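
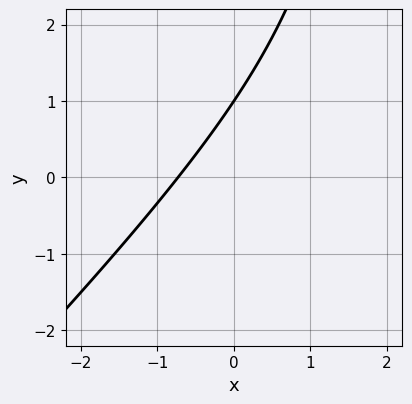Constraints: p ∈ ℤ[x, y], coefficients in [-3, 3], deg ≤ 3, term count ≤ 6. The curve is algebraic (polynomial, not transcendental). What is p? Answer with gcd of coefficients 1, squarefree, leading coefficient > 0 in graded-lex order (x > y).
1. Degree: the shape is more complex than any degree-1 curve, so deg p = 2.
2. From the axis intercepts and sections: it meets the y-axis at y = 1 (among the integer gridlines).
3. Solving for integer coefficients yields p as stated.

x^2 - x*y - 2*x + 2*y - 2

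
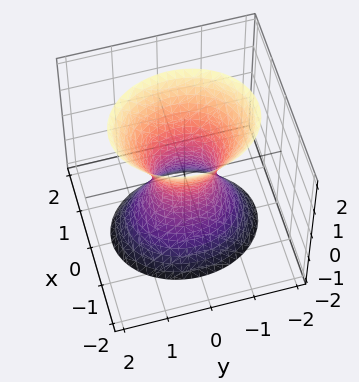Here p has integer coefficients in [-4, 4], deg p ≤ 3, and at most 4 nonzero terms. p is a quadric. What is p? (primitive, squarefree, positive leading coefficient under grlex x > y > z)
1. deg p = 2. One connected sheet with a waist; a quadric.
2. Symmetries: the y ↦ −y reflection is a symmetry, so y appears only in even powers; it's symmetric under x → −x, forcing even powers of x; it's symmetric under z → −z, forcing even powers of z.
3. From the visible intercepts: it misses every integer gridline on the z-axis.
4. Putting this together gives p.

3*x^2 + 2*y^2 - z^2 - 1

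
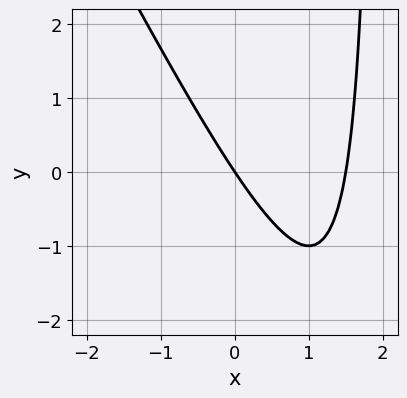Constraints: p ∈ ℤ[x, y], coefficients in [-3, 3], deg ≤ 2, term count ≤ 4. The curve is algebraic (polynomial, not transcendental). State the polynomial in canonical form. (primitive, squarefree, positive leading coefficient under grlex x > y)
Degree: the shape is more complex than any degree-1 curve, so deg p = 2.
Checking where it meets the axes: it crosses the y-axis at the gridline y = 0; it meets the x-axis at x = 0 (among the integer gridlines).
These observations pin down the coefficients.

2*x^2 + x*y - 3*x - 2*y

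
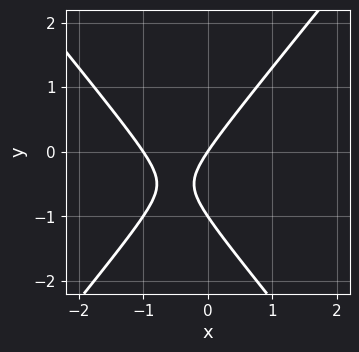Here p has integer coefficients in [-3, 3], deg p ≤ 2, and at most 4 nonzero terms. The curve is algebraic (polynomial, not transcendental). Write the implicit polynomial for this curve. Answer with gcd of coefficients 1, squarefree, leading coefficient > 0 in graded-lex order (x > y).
3*x^2 - 2*y^2 + 3*x - 2*y

(a) The degree is 2 — the shape is more complex than any degree-1 curve.
(b) From the axis intercepts and sections: among the integer gridlines, it crosses the x-axis at x ∈ {-1, 0}; among the integer gridlines, it crosses the y-axis at y ∈ {-1, 0}.
(c) These observations pin down the coefficients.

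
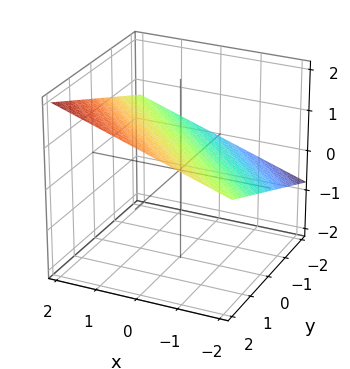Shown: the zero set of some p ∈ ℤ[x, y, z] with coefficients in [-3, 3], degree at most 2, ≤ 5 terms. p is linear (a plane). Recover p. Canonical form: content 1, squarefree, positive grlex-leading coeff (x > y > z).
x + y - 3*z + 2

Degree: the surface is flat (a plane), so deg p = 1.
Observable constraints: one x-axis crossing is at x = -2; it crosses the y-axis at the gridline y = -2.
Together with the visible shape, these determine p as stated.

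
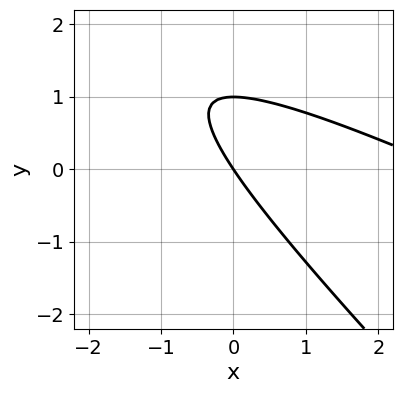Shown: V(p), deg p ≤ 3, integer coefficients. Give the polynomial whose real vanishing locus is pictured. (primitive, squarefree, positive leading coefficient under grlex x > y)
x^2 + 3*x*y + 2*y^2 - 3*x - 2*y

deg p = 2. A generic line meets the curve in up to 2 points.
From the axis intercepts and sections: it meets the x-axis at x = 0 (among the integer gridlines); the y-axis gridline crossings are at y ∈ {0, 1}.
Matching integer coefficients to the picture gives p.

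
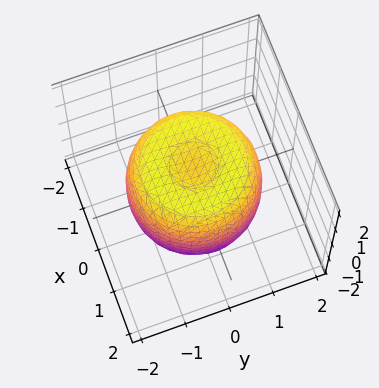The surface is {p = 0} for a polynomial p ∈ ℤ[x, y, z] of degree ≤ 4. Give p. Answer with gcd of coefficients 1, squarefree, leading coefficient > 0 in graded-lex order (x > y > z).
2*x^4 + 4*x^2*y^2 + 2*y^4 - 3*x^2 - 3*y^2 + 2*z^2 - 2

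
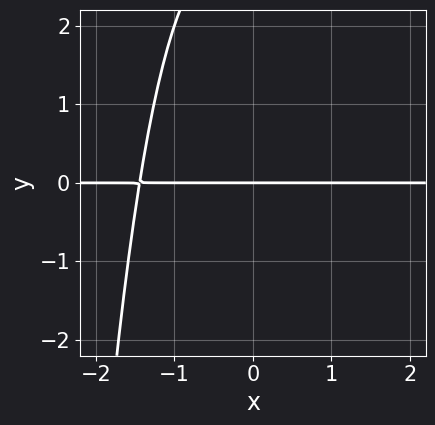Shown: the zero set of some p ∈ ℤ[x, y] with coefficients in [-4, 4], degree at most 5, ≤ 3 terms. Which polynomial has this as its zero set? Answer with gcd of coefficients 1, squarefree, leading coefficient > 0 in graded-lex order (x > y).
First, the degree is 4 — the shape is more complex than any degree-3 curve.
Then, checking where it meets the axes: every point of the x-axis in the box is on the curve; one y-axis crossing is at y = 0.
Finally, solving for integer coefficients yields p as stated.

x^3*y - y^2 + 3*y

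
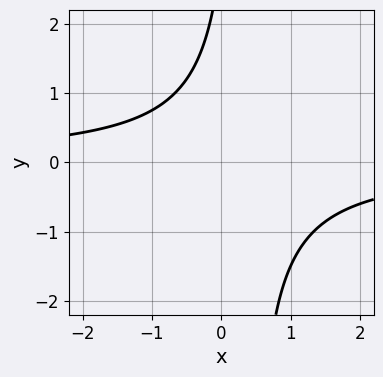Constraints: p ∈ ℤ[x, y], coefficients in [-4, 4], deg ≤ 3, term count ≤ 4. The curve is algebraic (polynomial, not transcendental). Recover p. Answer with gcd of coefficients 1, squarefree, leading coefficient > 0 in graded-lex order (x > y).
First, deg p = 2. A generic line meets the curve in up to 2 points.
Then, against the integer gridlines: the curve avoids every integer y-axis point in the box; the curve avoids every integer x-axis point in the box.
Finally, solving for integer coefficients yields p as stated.

3*x*y - y + 3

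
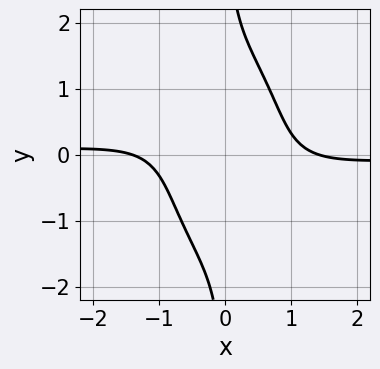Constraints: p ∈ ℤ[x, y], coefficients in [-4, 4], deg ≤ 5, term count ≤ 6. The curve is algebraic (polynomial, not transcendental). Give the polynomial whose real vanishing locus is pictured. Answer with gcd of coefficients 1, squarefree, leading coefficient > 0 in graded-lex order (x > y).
1. The degree is 4 — the shape is more complex than any degree-3 curve.
2. Observable constraints: it misses every integer gridline on the y-axis.
3. Putting this together gives p.

3*x^3*y + x*y^3 + x^2 - 2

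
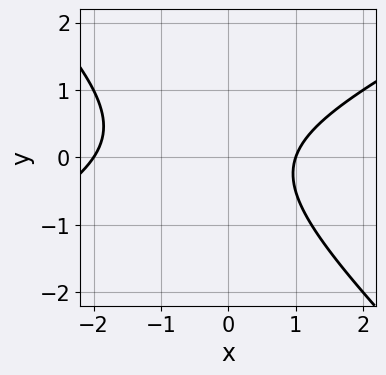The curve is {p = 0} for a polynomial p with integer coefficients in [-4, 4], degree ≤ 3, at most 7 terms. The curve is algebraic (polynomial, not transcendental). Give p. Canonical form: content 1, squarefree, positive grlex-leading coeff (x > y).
(a) deg p = 2. A generic line meets the curve in up to 2 points.
(b) Checking where it meets the axes: the x-axis gridline crossings are at x ∈ {-2, 1}; it misses every integer gridline on the y-axis.
(c) Fitting integer coefficients to these (and the overall shape) gives p.

x^2 - x*y - 2*y^2 + x - 2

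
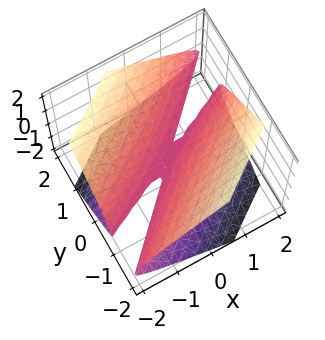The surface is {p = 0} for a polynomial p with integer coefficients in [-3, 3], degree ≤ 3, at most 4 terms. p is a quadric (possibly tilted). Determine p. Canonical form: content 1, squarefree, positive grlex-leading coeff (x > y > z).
First, the degree is 2 — no degree-1 surface has this shape.
Then, checking where it meets the axes: one y-axis crossing is at y = 0; it meets the z-axis at z = 0 (among the integer gridlines); it meets the x-axis at x = 0 (among the integer gridlines).
Finally, the integer polynomial consistent with all of this is the stated p.

x^2 - 3*x*y + 2*y^2 - 3*z^2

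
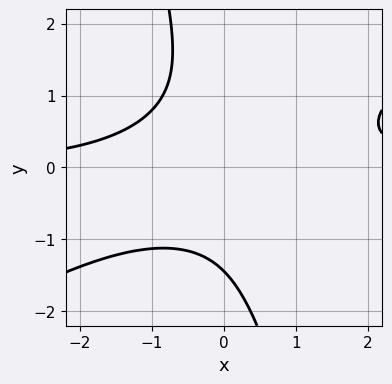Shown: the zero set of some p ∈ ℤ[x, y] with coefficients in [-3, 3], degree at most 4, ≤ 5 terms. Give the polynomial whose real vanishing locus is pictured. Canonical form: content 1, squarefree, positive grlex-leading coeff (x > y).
2*x^2*y - 3*x*y^2 - y^3 - 3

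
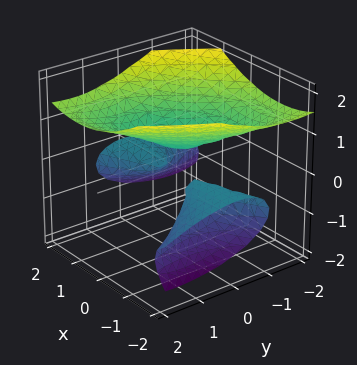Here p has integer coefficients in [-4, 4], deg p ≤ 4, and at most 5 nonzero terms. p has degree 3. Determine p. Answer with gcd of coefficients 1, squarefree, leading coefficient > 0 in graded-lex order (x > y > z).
x^2*z - x*y*z - 2*z^3 + y^2 + z^2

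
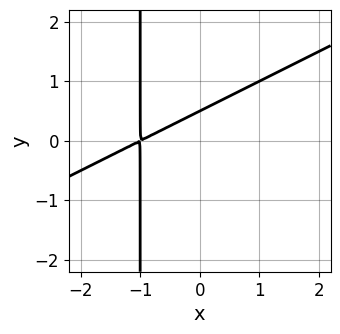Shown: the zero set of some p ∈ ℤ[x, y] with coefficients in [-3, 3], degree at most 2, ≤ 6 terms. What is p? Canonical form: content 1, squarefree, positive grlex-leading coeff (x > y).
x^2 - 2*x*y + 2*x - 2*y + 1

Degree: no degree-1 curve has this shape, so deg p = 2.
Putting this together gives p.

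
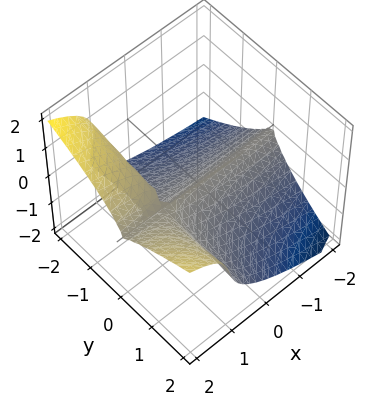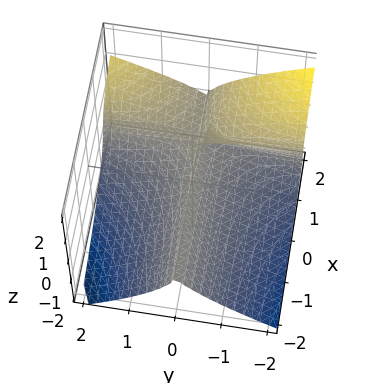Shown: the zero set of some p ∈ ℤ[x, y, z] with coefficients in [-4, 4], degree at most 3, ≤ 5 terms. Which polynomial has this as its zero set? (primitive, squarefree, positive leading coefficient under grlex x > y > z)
deg p = 3.
From the visible intercepts: it meets the z-axis at z = 0 (among the integer gridlines); every point of the x-axis in the box is on the surface; it crosses the y-axis at the gridline y = 0.
These observations pin down the coefficients.

2*x*y^2 - x*y*z - 3*z^3 - 2*y^2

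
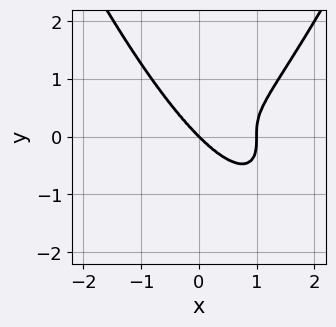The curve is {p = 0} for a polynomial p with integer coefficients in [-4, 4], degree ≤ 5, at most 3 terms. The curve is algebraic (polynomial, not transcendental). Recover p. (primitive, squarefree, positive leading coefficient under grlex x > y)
x^4 - x^3 - y^3

Degree: the shape is more complex than any degree-3 curve, so deg p = 4.
From the axis intercepts and sections: among the integer gridlines, it crosses the x-axis at x ∈ {0, 1}; it meets the y-axis at y = 0 (among the integer gridlines).
These observations pin down the coefficients.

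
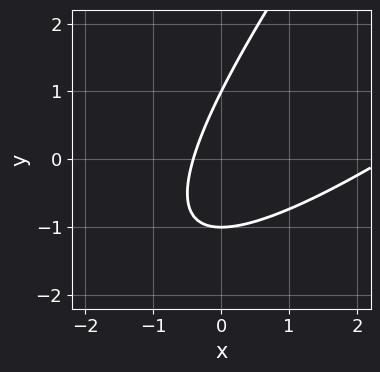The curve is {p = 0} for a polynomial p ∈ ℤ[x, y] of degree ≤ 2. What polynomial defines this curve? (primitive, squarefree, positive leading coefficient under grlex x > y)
1. deg p = 2. The shape is more complex than any degree-1 curve.
2. Reading off the gridlines: the y-axis gridline crossings are at y ∈ {-1, 1}.
3. The integer polynomial consistent with all of this is the stated p.

x^2 - 2*x*y + y^2 - 2*x - 1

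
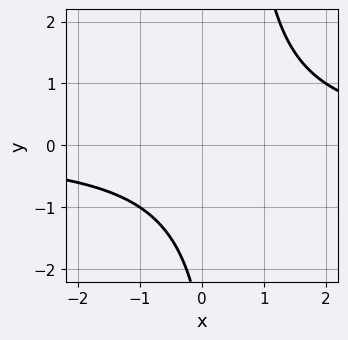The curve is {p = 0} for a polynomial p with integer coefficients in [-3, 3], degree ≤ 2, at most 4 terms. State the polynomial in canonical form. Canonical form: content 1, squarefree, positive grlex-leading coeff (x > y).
1. Degree: the shape is more complex than any degree-1 curve, so deg p = 2.
2. Checking where it meets the axes: no y-intercept at any integer in the box; no x-intercept at any integer in the box.
3. Solving for integer coefficients yields p as stated.

2*x*y - y - 3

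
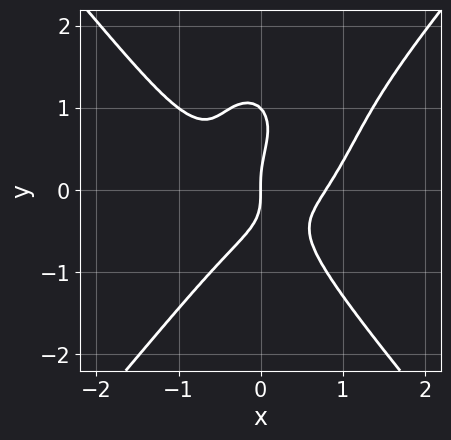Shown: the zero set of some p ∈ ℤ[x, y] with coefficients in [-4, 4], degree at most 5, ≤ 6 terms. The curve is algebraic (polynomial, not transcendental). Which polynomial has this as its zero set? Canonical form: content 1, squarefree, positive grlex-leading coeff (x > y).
2*x^4 - y^4 - 3*x^2*y + y^3 - x

deg p = 4. A generic line meets the curve in up to 4 points.
From the axis intercepts and sections: it meets the x-axis at x = 0 (among the integer gridlines); the y-axis gridline crossings are at y ∈ {0, 1}.
Matching integer coefficients to the picture gives p.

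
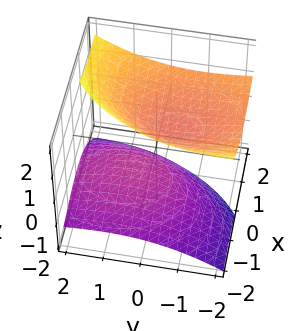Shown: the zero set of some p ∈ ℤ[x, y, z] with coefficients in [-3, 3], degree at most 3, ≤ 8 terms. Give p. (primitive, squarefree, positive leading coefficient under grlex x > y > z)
2*x^2 - 3*x*z + y^2 + 2*y*z - 3*z^2 + 1

The picture has 2 separate pieces.
Degree: a generic line meets the surface in up to 2 points, so deg p = 2.
Reading off the gridlines: the surface avoids every integer x-axis point in the box; it misses every integer gridline on the y-axis.
Together with the visible shape, these determine p as stated.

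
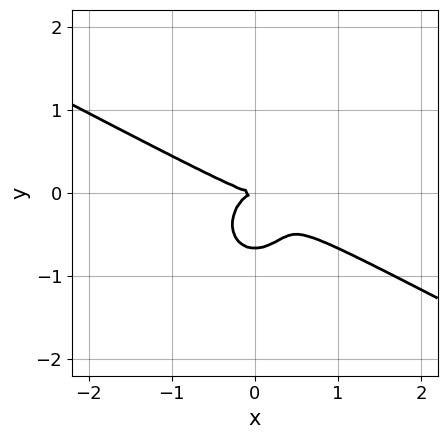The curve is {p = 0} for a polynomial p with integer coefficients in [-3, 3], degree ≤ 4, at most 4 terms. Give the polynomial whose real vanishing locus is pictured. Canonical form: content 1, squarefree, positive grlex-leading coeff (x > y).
2*x^3 + 3*x^2*y + 3*y^3 + 2*y^2

(a) The degree is 3 — a generic line meets the curve in up to 3 points.
(b) Observable constraints: one y-axis crossing is at y = 0; it crosses the x-axis at the gridline x = 0.
(c) Fitting integer coefficients to these (and the overall shape) gives p.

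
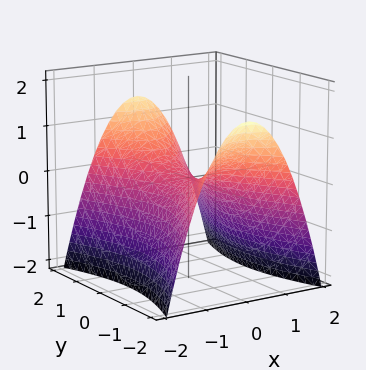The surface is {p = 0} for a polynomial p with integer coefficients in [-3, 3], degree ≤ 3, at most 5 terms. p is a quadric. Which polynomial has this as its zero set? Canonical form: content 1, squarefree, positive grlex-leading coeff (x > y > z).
3*x^2 - y^2 + 3*z

First, the degree is 2 — a saddle surface; a quadric.
Next, symmetries: it's symmetric under y → −y, forcing even powers of y; it's symmetric under x → −x, forcing even powers of x.
Then, observable constraints: it crosses the z-axis at the gridline z = 0; it meets the y-axis at y = 0 (among the integer gridlines).
Finally, the integer polynomial consistent with all of this is the stated p.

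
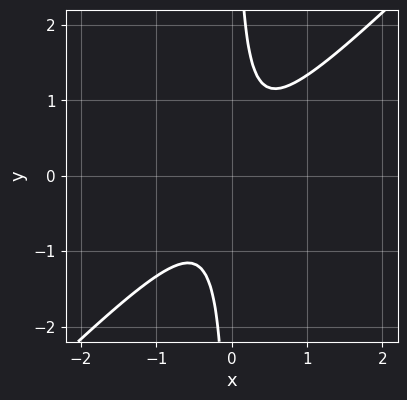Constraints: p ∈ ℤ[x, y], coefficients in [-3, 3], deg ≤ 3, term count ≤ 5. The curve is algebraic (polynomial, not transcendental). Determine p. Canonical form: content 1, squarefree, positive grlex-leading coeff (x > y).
First, deg p = 2. A generic line meets the curve in up to 2 points.
Then, checking where it meets the axes: it misses every integer gridline on the x-axis; it misses every integer gridline on the y-axis.
Finally, together with the visible shape, these determine p as stated.

3*x^2 - 3*x*y + 1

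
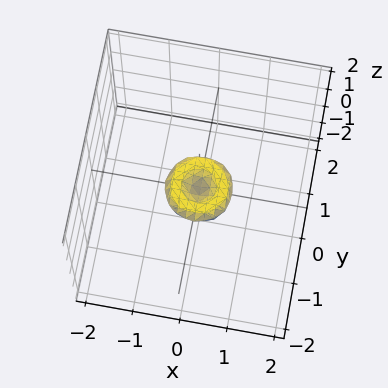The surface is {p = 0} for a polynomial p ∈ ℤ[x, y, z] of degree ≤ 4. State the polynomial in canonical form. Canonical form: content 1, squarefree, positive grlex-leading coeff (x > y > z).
The degree is 4 — a generic line meets the surface in up to 4 points.
Symmetries: the surface is invariant under rotation about z: p = q(x² + y², z).
From the axis intercepts and sections: a circular section at z = 0 has radius between 0 and 1; one y-axis crossing is at y = 0; it meets the x-axis at x = 0 (among the integer gridlines).
Together with the visible shape, these determine p as stated.

2*x^4 + 4*x^2*y^2 + 2*y^4 - x^2 - y^2 + 2*z^2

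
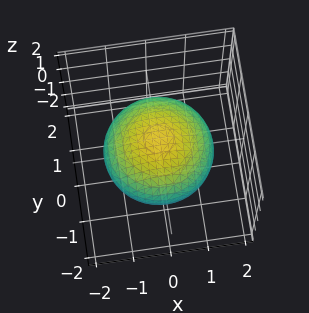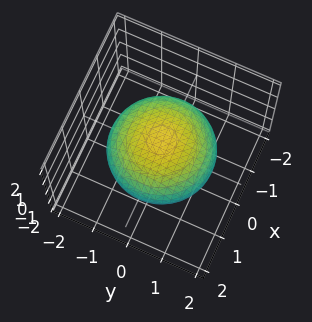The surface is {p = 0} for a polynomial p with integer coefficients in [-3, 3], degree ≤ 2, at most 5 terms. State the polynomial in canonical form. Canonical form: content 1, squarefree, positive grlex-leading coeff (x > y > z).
x^2 + y^2 + 2*z^2 - 2

First, the degree is 2 — a closed, bounded, convex surface; a quadric.
Then, symmetries: mirror symmetry z ↦ −z ⇒ only even powers of z; the surface is invariant under rotation about z: p = q(x² + y², z).
Then, checking where it meets the axes: a circular section at z = 0 has radius between 1 and 2; the z-axis gridline crossings are at z ∈ {-1, 1}.
Finally, solving for integer coefficients yields p as stated.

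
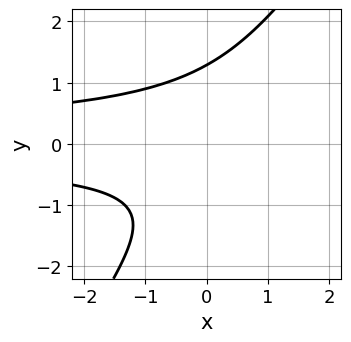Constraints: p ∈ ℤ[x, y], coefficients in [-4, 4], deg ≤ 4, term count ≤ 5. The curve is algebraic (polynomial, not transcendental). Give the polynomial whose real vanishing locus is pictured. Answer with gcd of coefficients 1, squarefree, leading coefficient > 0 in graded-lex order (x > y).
(a) The degree is 3 — the shape is more complex than any degree-2 curve.
(b) Checking where it meets the axes: it misses every integer gridline on the x-axis.
(c) Assembling these constraints gives the stated polynomial.

3*x*y^2 - 2*y^3 + y + 3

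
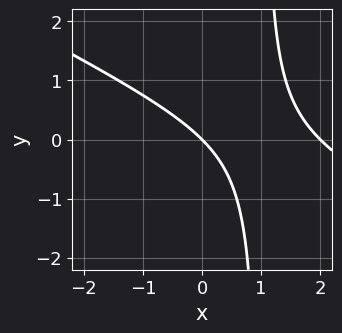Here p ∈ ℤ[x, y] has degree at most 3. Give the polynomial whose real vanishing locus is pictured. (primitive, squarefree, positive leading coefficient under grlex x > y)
x^2 + 2*x*y - 2*x - 2*y

deg p = 2. No degree-1 curve has this shape.
Checking where it meets the axes: among the integer gridlines, it crosses the x-axis at x ∈ {0, 2}; one y-axis crossing is at y = 0.
Matching integer coefficients to the picture gives p.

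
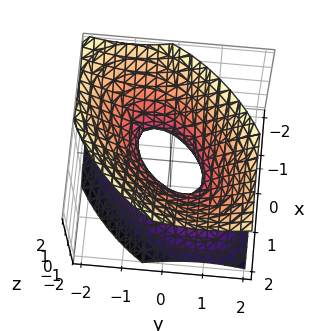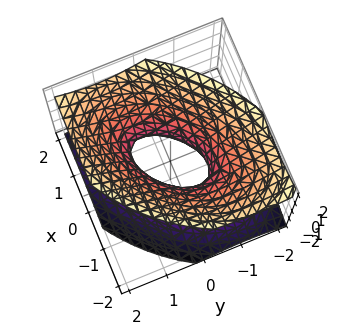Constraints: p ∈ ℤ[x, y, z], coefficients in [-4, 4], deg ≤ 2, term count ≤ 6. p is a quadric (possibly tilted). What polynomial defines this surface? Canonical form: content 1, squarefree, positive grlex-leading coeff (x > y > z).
2*x^2 - 2*x*y + 2*y^2 - 2*z^2 - 1

(a) The degree is 2 — the shape is more complex than any degree-1 surface.
(b) From the axis intercepts and sections: no z-intercept at any integer in the box.
(c) Assembling these constraints gives the stated polynomial.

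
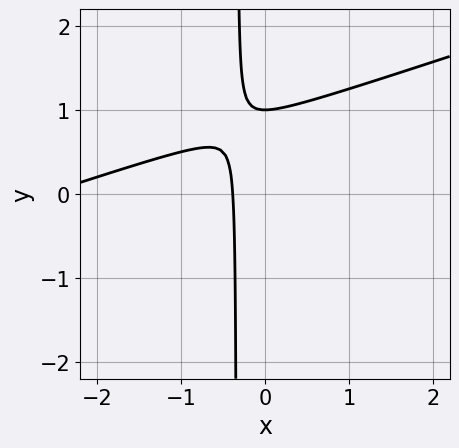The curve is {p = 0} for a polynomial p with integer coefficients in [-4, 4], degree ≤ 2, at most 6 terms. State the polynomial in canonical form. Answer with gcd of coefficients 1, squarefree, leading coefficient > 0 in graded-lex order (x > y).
x^2 - 3*x*y + 3*x - y + 1

First, deg p = 2. No degree-1 curve has this shape.
Next, from the axis intercepts and sections: it meets the y-axis at y = 1 (among the integer gridlines).
Finally, assembling these constraints gives the stated polynomial.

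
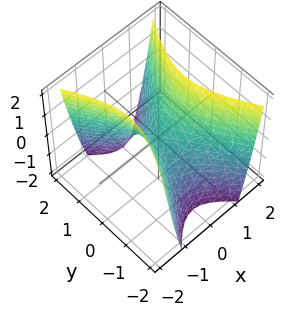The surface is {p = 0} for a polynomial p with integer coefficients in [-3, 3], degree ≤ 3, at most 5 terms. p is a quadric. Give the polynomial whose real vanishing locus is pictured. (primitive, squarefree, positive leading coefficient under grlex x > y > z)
(a) Degree: a hyperbolic paraboloid; a quadric, so deg p = 2.
(b) Symmetries: it's symmetric under x → −x, forcing even powers of x; the y ↦ −y reflection is a symmetry, so y appears only in even powers.
(c) From the visible intercepts: it crosses the y-axis at the gridline y = 0; it crosses the x-axis at the gridline x = 0; one z-axis crossing is at z = 0.
(d) These observations pin down the coefficients.

2*x^2 - y^2 - z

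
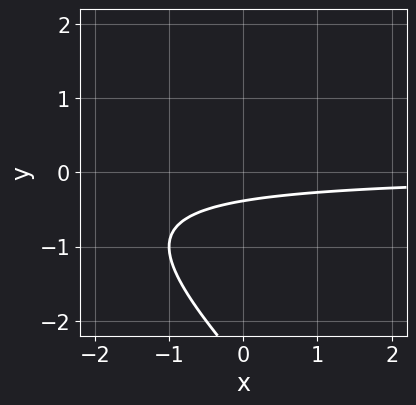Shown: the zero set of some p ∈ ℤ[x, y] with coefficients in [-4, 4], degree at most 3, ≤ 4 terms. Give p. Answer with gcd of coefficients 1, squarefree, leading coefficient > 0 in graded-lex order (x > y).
x*y + y^2 + 3*y + 1

1. Degree: no degree-1 curve has this shape, so deg p = 2.
2. Against the integer gridlines: no x-intercept at any integer in the box.
3. The integer polynomial consistent with all of this is the stated p.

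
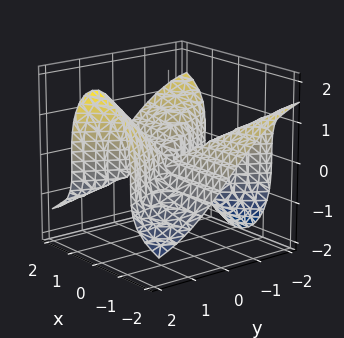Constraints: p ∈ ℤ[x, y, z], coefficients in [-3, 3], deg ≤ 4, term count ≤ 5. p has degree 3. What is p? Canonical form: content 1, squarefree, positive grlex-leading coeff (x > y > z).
1. deg p = 3. No degree-2 surface has this shape.
2. From the visible intercepts: it meets the z-axis at z = 0 (among the integer gridlines); one y-axis crossing is at y = 0; every point of the x-axis in the box is on the surface.
3. Fitting integer coefficients to these (and the overall shape) gives p.

3*x^2*y + 3*x^2*z - y^3 - y^2*z + 2*z^3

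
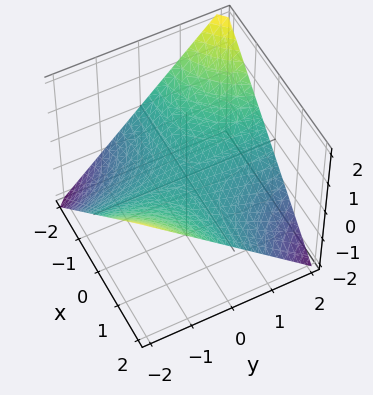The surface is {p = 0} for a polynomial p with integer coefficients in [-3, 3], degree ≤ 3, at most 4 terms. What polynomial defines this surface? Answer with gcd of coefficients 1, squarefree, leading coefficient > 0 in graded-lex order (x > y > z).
(a) deg p = 2. A hyperbolic paraboloid; a quadric.
(b) From the axis intercepts and sections: the visible y-axis segment lies entirely on the surface; it crosses the z-axis at the gridline z = 0; the visible x-axis segment lies entirely on the surface.
(c) Solving for integer coefficients yields p as stated.

x*y + 2*z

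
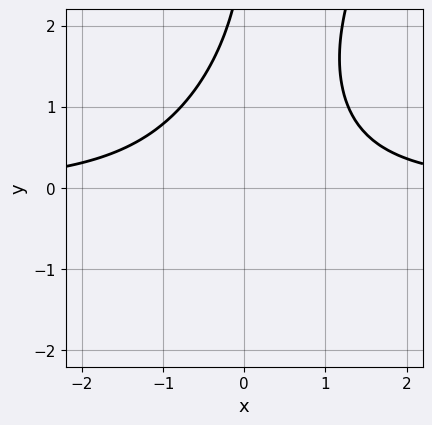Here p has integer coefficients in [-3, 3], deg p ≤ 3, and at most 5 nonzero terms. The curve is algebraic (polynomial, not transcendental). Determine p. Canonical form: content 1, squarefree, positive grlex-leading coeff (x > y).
2*x^2*y - x*y^2 + y - 3

1. deg p = 3.
2. From the visible intercepts: no x-intercept at any integer in the box; it misses every integer gridline on the y-axis.
3. Assembling these constraints gives the stated polynomial.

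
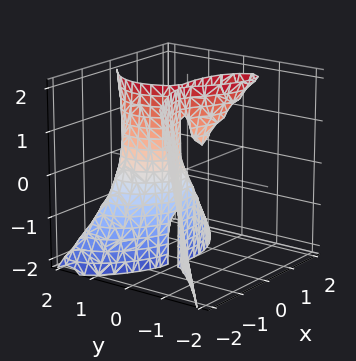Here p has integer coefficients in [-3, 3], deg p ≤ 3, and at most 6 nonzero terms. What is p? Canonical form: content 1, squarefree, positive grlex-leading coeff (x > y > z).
x^3 + 2*x*y*z - 2*y^3 + 3*y^2 + y*z

Degree: a generic line meets the surface in up to 3 points, so deg p = 3.
From the visible intercepts: every point of the z-axis in the box is on the surface; one y-axis crossing is at y = 0; it meets the x-axis at x = 0 (among the integer gridlines).
Together with the visible shape, these determine p as stated.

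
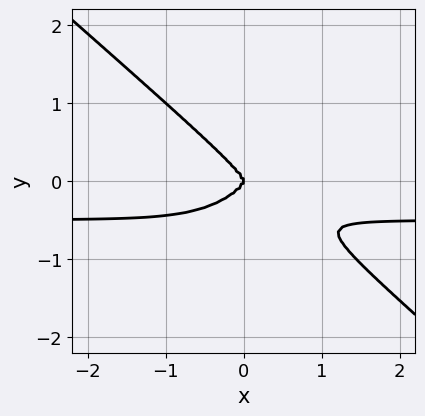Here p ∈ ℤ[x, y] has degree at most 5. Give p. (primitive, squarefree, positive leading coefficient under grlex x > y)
2*x^3*y + 3*y^4 + x^3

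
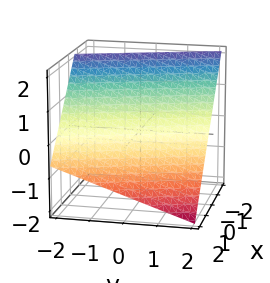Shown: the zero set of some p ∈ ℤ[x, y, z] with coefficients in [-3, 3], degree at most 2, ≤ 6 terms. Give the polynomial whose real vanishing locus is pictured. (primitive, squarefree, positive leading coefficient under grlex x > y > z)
3*x + y + 3*z - 2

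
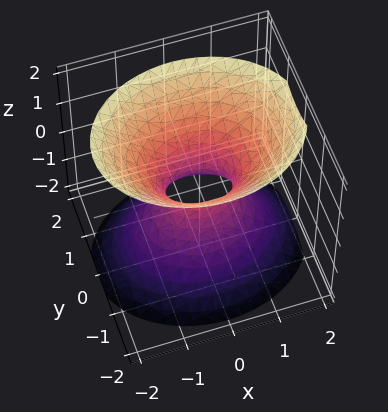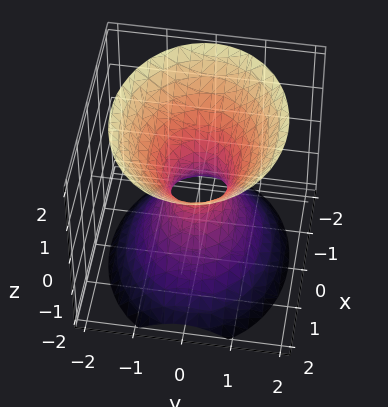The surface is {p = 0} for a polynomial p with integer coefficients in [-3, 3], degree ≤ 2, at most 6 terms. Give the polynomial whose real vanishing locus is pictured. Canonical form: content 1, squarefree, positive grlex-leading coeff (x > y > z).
The degree is 2 — one connected sheet with a waist; a quadric.
Symmetries: mirror symmetry z ↦ −z ⇒ only even powers of z; the x ↦ −x reflection is a symmetry, so x appears only in even powers; mirror symmetry y ↦ −y ⇒ only even powers of y.
Against the integer gridlines: the surface avoids every integer z-axis point in the box.
Fitting integer coefficients to these (and the overall shape) gives p.

2*x^2 + 3*y^2 - 2*z^2 - 1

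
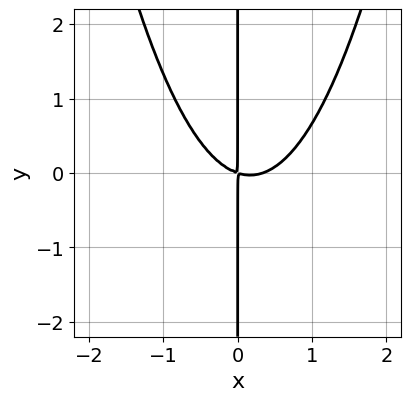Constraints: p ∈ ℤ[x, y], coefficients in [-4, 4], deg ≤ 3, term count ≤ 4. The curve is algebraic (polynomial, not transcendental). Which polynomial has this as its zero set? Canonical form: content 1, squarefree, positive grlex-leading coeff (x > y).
deg p = 3.
Reading off the gridlines: every point of the y-axis in the box is on the curve.
Matching integer coefficients to the picture gives p.

3*x^3 - x^2 - 3*x*y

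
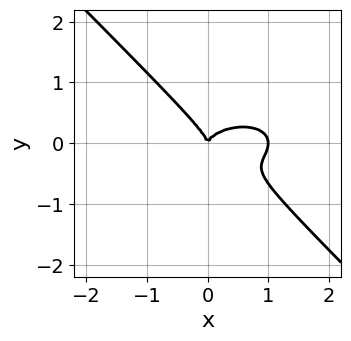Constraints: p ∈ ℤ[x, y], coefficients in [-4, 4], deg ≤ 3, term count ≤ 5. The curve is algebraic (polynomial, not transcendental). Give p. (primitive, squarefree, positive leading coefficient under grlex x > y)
(a) deg p = 3.
(b) From the visible intercepts: among the integer gridlines, it crosses the x-axis at x ∈ {0, 1}; one y-axis crossing is at y = 0.
(c) Solving for integer coefficients yields p as stated.

x^3 + 2*x*y^2 + 3*y^3 - x^2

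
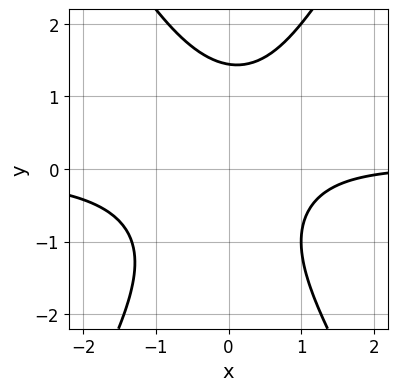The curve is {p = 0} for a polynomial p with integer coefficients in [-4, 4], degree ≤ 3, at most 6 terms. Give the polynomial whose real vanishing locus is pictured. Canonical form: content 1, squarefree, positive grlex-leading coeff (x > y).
3*x^2*y - y^3 - x + 3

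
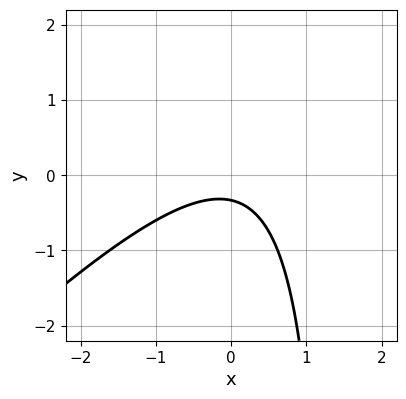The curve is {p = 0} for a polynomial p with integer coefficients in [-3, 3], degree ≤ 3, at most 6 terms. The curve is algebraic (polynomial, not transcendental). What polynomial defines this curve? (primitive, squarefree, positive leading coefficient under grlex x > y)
2*x^2 - 2*x*y + 3*y + 1

1. Degree: a generic line meets the curve in up to 2 points, so deg p = 2.
2. Observable constraints: no x-intercept at any integer in the box.
3. Putting this together gives p.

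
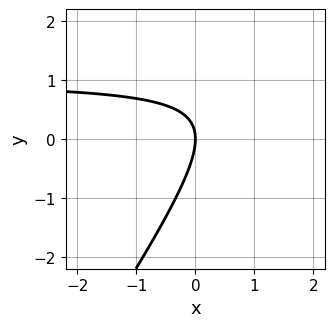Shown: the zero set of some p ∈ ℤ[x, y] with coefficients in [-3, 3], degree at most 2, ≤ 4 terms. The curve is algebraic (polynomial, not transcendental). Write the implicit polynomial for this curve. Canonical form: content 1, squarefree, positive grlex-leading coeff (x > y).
deg p = 2. The shape is more complex than any degree-1 curve.
From the axis intercepts and sections: it meets the x-axis at x = 0 (among the integer gridlines); one y-axis crossing is at y = 0.
Together with the visible shape, these determine p as stated.

3*x*y - 2*y^2 - 3*x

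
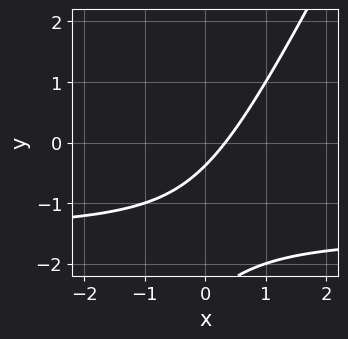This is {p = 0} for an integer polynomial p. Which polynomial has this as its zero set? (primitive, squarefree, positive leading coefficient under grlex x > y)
2*x*y - y^2 + 3*x - 3*y - 1

1. deg p = 2. A generic line meets the curve in up to 2 points.
2. Putting this together gives p.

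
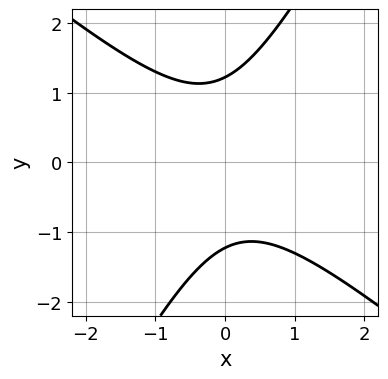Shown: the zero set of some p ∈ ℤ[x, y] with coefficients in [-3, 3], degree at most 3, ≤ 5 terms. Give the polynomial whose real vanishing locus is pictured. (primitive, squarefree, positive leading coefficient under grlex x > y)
(a) The degree is 2 — the shape is more complex than any degree-1 curve.
(b) Against the integer gridlines: the curve avoids every integer x-axis point in the box.
(c) Together with the visible shape, these determine p as stated.

3*x^2 + 2*x*y - 2*y^2 + 3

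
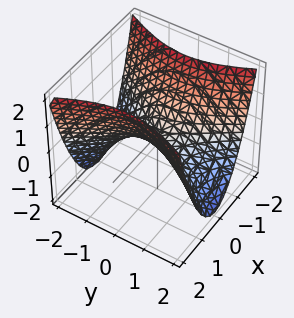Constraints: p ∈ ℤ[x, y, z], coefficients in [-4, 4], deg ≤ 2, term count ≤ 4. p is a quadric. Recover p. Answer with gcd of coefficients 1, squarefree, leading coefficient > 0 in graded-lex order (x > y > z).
1. deg p = 2. A hyperbolic paraboloid; a quadric.
2. Symmetries: it's symmetric under x → −x, forcing even powers of x; the y ↦ −y reflection is a symmetry, so y appears only in even powers.
3. From the visible intercepts: one z-axis crossing is at z = 0; one x-axis crossing is at x = 0; it crosses the y-axis at the gridline y = 0.
4. The integer polynomial consistent with all of this is the stated p.

2*x^2 - y^2 - 2*z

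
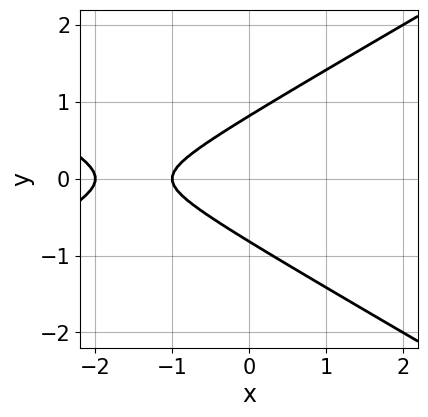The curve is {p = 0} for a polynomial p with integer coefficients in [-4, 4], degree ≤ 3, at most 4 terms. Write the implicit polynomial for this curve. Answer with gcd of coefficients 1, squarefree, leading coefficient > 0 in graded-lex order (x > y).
(a) The degree is 2 — the shape is more complex than any degree-1 curve.
(b) Symmetries: mirror symmetry y ↦ −y ⇒ only even powers of y.
(c) Checking where it meets the axes: among the integer gridlines, it crosses the x-axis at x ∈ {-2, -1}.
(d) Matching integer coefficients to the picture gives p.

x^2 - 3*y^2 + 3*x + 2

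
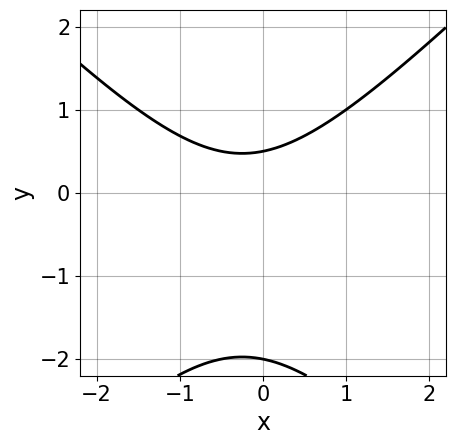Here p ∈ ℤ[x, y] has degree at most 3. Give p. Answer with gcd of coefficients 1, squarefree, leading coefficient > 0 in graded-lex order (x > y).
First, the degree is 2 — the shape is more complex than any degree-1 curve.
Then, reading off the gridlines: one y-axis crossing is at y = -2; it misses every integer gridline on the x-axis.
Finally, the integer polynomial consistent with all of this is the stated p.

2*x^2 - 2*y^2 + x - 3*y + 2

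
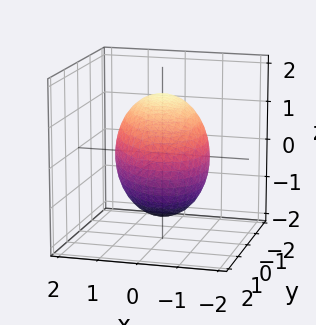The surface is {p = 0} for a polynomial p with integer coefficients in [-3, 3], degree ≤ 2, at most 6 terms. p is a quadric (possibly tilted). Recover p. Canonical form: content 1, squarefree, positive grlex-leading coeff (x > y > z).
2*x^2 + x*y + y^2 + y*z + 2*z^2 - 3

Degree: the shape is more complex than any degree-1 surface, so deg p = 2.
Matching integer coefficients to the picture gives p.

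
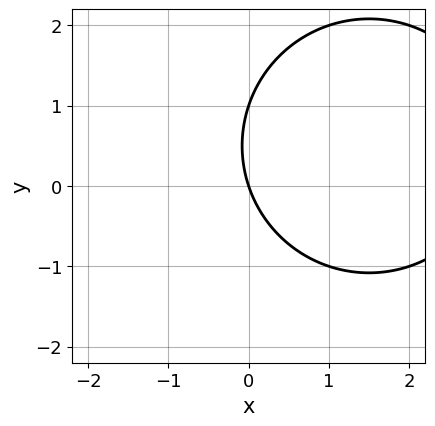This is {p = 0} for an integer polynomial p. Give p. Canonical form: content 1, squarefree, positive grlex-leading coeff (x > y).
x^2 + y^2 - 3*x - y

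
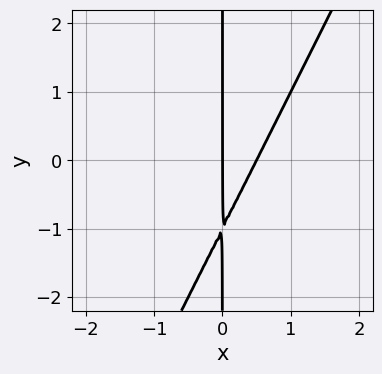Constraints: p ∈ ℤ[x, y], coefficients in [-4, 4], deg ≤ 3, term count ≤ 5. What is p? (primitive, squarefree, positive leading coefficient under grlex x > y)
2*x^2 - x*y - x

First, deg p = 2. The shape is more complex than any degree-1 curve.
Next, from the visible intercepts: the visible y-axis segment lies entirely on the curve; one x-axis crossing is at x = 0.
Finally, matching integer coefficients to the picture gives p.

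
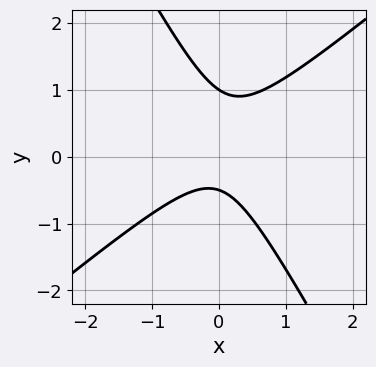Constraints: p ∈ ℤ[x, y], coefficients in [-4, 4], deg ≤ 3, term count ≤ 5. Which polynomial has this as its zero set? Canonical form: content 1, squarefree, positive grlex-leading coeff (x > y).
3*x^2 - 2*x*y - 2*y^2 + y + 1

(a) Degree: no degree-1 curve has this shape, so deg p = 2.
(b) From the visible intercepts: it crosses the y-axis at the gridline y = 1; it misses every integer gridline on the x-axis.
(c) These observations pin down the coefficients.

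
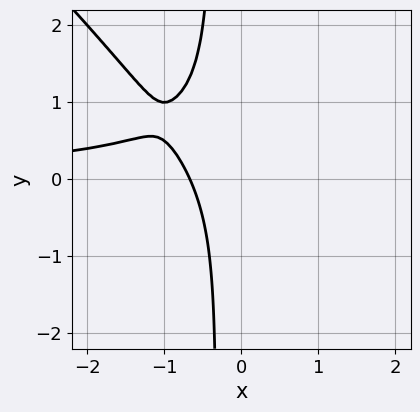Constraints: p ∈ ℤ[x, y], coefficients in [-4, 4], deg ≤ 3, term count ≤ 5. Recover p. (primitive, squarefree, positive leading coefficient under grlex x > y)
3*x^2*y + 3*x*y^2 + y^2 + 3*x + 2

(a) Degree: a generic line meets the curve in up to 3 points, so deg p = 3.
(b) Checking where it meets the axes: the curve avoids every integer y-axis point in the box.
(c) Solving for integer coefficients yields p as stated.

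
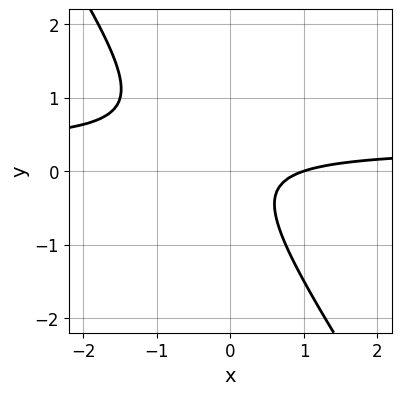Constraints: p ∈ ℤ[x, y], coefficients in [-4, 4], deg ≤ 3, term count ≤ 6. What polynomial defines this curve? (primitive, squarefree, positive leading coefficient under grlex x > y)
deg p = 2. The shape is more complex than any degree-1 curve.
Against the integer gridlines: it meets the x-axis at x = 1 (among the integer gridlines); the curve avoids every integer y-axis point in the box.
Together with the visible shape, these determine p as stated.

3*x*y + 2*y^2 - x + 1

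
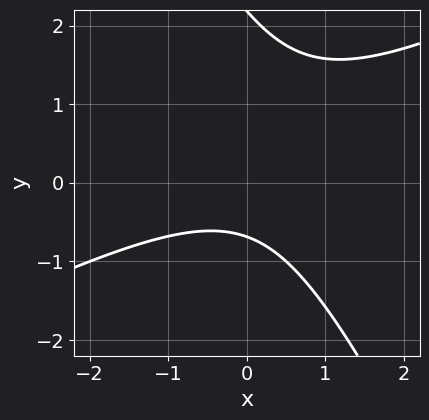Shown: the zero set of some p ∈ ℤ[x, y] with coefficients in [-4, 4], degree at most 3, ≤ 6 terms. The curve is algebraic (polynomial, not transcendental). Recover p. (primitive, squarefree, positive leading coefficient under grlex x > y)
2*x^2 - 3*x*y - 2*y^2 + 3*y + 3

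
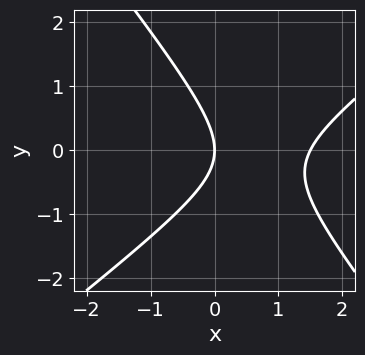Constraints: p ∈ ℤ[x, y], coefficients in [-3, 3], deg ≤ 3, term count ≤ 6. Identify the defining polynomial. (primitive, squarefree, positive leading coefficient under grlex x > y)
2*x^2 - x*y - 2*y^2 - 3*x

(a) The degree is 2 — the shape is more complex than any degree-1 curve.
(b) Reading off the gridlines: it crosses the x-axis at the gridline x = 0; it crosses the y-axis at the gridline y = 0.
(c) These observations pin down the coefficients.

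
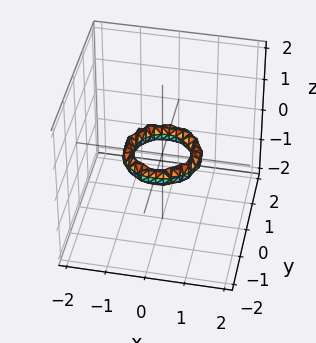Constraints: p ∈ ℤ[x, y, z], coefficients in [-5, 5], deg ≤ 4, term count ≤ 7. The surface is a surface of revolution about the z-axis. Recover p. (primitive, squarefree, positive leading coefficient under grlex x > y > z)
First, deg p = 4. The shape is more complex than any degree-3 surface.
Then, by symmetry, the surface is invariant under rotation about z: p = q(x² + y², z).
Next, observable constraints: it misses every integer gridline on the z-axis; among the integer gridlines, it crosses the y-axis at y ∈ {-1, 1}; among the integer gridlines, it crosses the x-axis at x ∈ {-1, 1}; a circular section at z = 0 has radius between 0 and 1.
Finally, solving for integer coefficients yields p as stated.

2*x^4 + 4*x^2*y^2 + 2*y^4 - 3*x^2 - 3*y^2 + 2*z^2 + 1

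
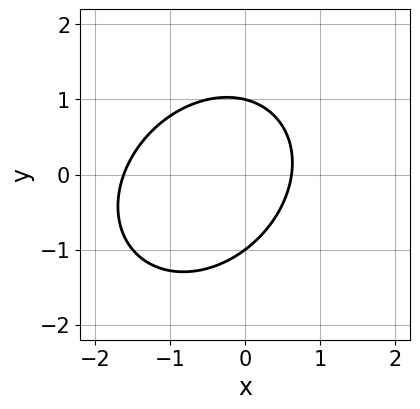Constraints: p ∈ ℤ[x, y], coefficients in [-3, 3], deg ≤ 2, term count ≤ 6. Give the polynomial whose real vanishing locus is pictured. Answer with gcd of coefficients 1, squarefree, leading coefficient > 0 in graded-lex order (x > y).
2*x^2 - x*y + 2*y^2 + 2*x - 2

(a) deg p = 2. No degree-1 curve has this shape.
(b) Checking where it meets the axes: the y-axis gridline crossings are at y ∈ {-1, 1}.
(c) The integer polynomial consistent with all of this is the stated p.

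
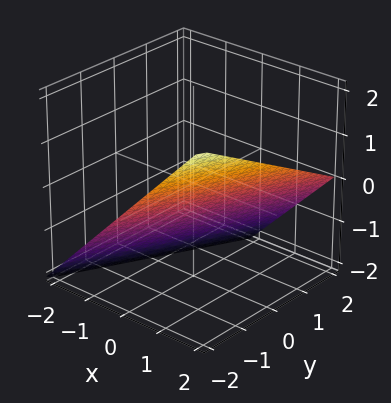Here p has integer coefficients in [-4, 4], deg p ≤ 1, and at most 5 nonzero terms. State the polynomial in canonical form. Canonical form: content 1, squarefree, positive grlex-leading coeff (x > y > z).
2*x - y - 2*z - 2

First, degree: every cross-section is a straight line — this is a plane, so deg p = 1.
Then, against the integer gridlines: it meets the z-axis at z = -1 (among the integer gridlines); it crosses the y-axis at the gridline y = -2; it meets the x-axis at x = 1 (among the integer gridlines).
Finally, the integer polynomial consistent with all of this is the stated p.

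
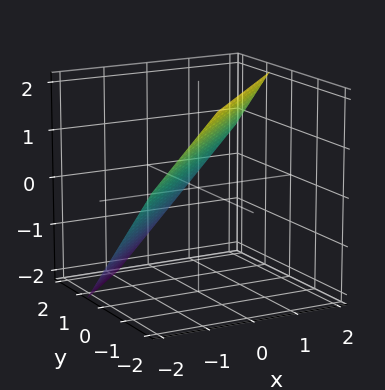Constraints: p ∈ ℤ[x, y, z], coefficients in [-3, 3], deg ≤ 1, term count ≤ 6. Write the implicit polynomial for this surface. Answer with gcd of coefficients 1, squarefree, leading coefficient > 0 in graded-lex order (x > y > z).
3*x - 3*y - 3*z + 2

(a) Degree: every cross-section is a straight line — this is a plane, so deg p = 1.
(b) Solving for integer coefficients yields p as stated.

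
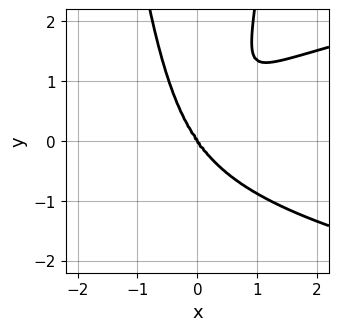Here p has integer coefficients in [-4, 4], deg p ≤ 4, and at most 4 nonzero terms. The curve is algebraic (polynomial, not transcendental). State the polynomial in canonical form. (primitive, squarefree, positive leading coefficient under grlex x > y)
3*x^2*y^2 - 3*x^3 - y^3

1. Degree: a generic line meets the curve in up to 4 points, so deg p = 4.
2. Checking where it meets the axes: one y-axis crossing is at y = 0; it meets the x-axis at x = 0 (among the integer gridlines).
3. Solving for integer coefficients yields p as stated.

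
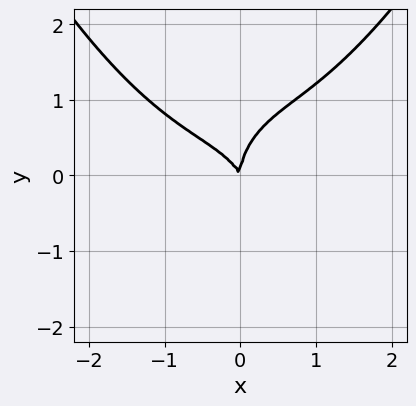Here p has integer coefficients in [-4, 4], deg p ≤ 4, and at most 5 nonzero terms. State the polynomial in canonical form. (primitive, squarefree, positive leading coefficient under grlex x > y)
x^4 - 2*x^2*y - y^3 + 2*x^2 + x*y

1. Degree: the shape is more complex than any degree-3 curve, so deg p = 4.
2. Reading off the gridlines: it meets the x-axis at x = 0 (among the integer gridlines); it meets the y-axis at y = 0 (among the integer gridlines).
3. These observations pin down the coefficients.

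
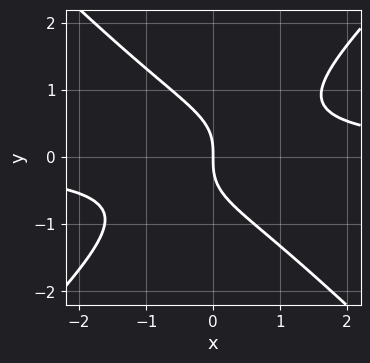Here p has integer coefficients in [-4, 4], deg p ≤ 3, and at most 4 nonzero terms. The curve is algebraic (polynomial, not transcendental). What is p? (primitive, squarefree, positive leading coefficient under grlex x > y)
deg p = 3.
From the axis intercepts and sections: it crosses the y-axis at the gridline y = 0; it meets the x-axis at x = 0 (among the integer gridlines).
Together with the visible shape, these determine p as stated.

x^2*y - y^3 - x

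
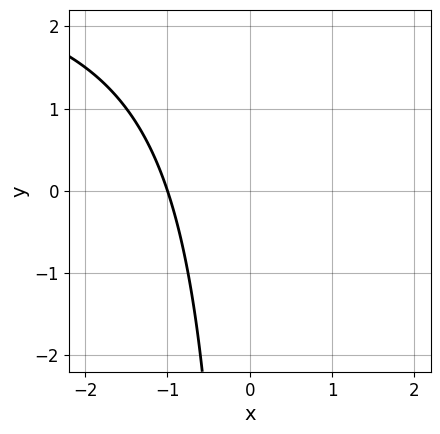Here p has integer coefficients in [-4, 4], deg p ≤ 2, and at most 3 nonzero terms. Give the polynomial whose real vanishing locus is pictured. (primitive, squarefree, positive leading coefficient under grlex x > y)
deg p = 2. The shape is more complex than any degree-1 curve.
Checking where it meets the axes: the curve avoids every integer y-axis point in the box; it meets the x-axis at x = -1 (among the integer gridlines).
The integer polynomial consistent with all of this is the stated p.

x*y - 3*x - 3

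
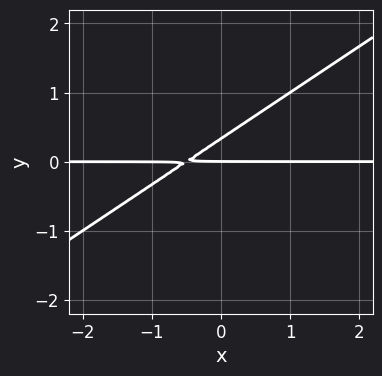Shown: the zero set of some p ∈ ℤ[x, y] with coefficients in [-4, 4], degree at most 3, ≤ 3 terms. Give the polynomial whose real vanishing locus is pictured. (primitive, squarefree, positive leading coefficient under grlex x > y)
Degree: a generic line meets the curve in up to 2 points, so deg p = 2.
Reading off the gridlines: it meets the y-axis at y = 0 (among the integer gridlines); the visible x-axis segment lies entirely on the curve.
Assembling these constraints gives the stated polynomial.

2*x*y - 3*y^2 + y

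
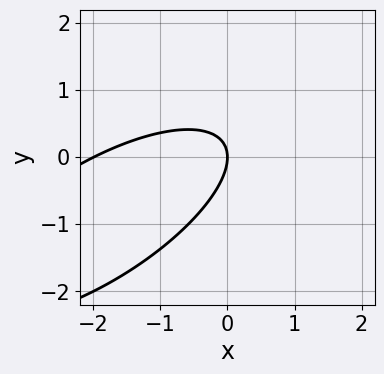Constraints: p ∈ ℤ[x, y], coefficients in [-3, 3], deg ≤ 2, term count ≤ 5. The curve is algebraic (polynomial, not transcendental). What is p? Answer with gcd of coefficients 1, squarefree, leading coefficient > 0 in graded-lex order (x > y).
First, deg p = 2. The shape is more complex than any degree-1 curve.
Next, from the visible intercepts: it crosses the y-axis at the gridline y = 0; among the integer gridlines, it crosses the x-axis at x ∈ {-2, 0}.
Finally, assembling these constraints gives the stated polynomial.

x^2 - 2*x*y + 2*y^2 + 2*x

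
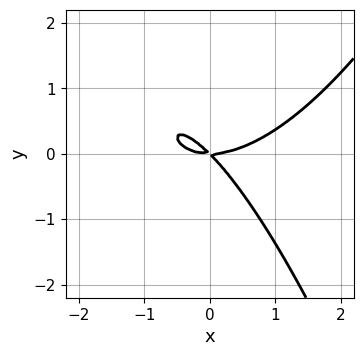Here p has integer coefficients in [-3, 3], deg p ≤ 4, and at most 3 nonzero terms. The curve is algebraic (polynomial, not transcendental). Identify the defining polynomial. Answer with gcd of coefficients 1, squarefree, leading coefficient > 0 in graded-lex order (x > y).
1. deg p = 3. No degree-2 curve has this shape.
2. Checking where it meets the axes: it meets the y-axis at y = 0 (among the integer gridlines); one x-axis crossing is at x = 0.
3. Putting this together gives p.

x^3 - 2*x*y - 2*y^2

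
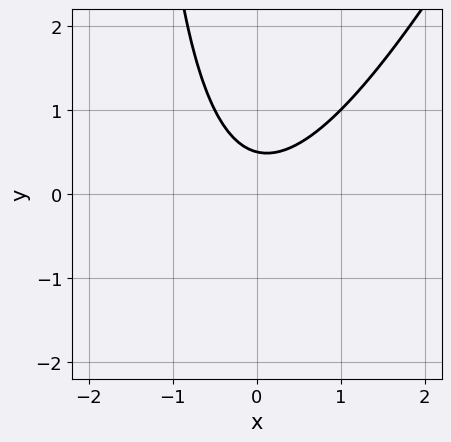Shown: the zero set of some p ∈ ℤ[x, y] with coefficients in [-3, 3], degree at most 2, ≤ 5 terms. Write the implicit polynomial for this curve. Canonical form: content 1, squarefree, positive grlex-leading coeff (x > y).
First, the degree is 2 — the shape is more complex than any degree-1 curve.
Next, observable constraints: the curve avoids every integer x-axis point in the box.
Finally, assembling these constraints gives the stated polynomial.

2*x^2 - x*y - 2*y + 1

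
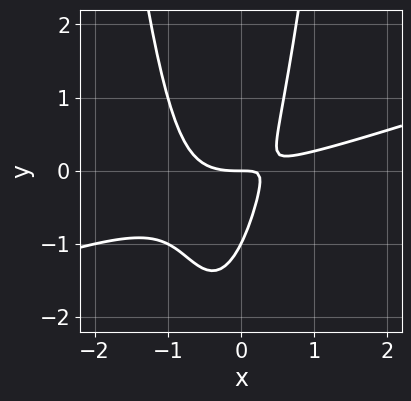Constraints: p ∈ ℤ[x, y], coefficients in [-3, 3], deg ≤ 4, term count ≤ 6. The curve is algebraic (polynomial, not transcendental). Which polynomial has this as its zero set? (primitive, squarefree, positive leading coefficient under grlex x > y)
x^3 - 3*x^2*y - 2*x*y + y^2 + y

(a) Degree: no degree-2 curve has this shape, so deg p = 3.
(b) Observable constraints: one x-axis crossing is at x = 0; among the integer gridlines, it crosses the y-axis at y ∈ {-1, 0}.
(c) Matching integer coefficients to the picture gives p.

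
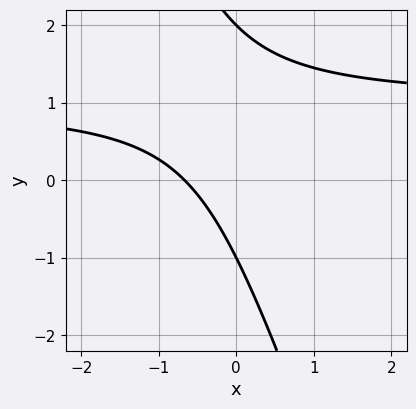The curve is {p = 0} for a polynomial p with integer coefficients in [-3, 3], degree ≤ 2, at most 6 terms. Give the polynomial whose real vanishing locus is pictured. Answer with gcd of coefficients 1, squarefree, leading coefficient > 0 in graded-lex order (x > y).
deg p = 2. No degree-1 curve has this shape.
From the visible intercepts: among the integer gridlines, it crosses the y-axis at y ∈ {-1, 2}.
Putting this together gives p.

3*x*y + y^2 - 3*x - y - 2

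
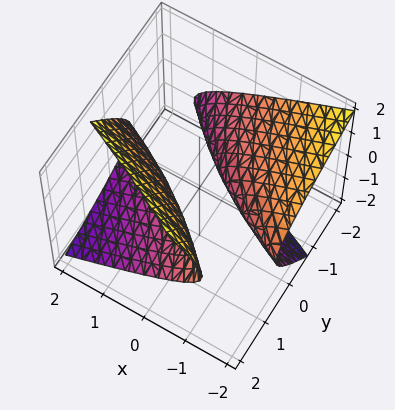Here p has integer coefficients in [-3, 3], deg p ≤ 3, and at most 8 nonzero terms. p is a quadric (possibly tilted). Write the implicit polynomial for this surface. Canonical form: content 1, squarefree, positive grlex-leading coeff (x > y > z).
1. The picture has 2 separate pieces.
2. The degree is 2 — a generic line meets the surface in up to 2 points.
3. Against the integer gridlines: the y-axis gridline crossings are at y ∈ {-1, 1}; it misses every integer gridline on the z-axis.
4. Assembling these constraints gives the stated polynomial.

x^2 + 3*x*y + y^2 + 3*y*z - 3*z^2 - 1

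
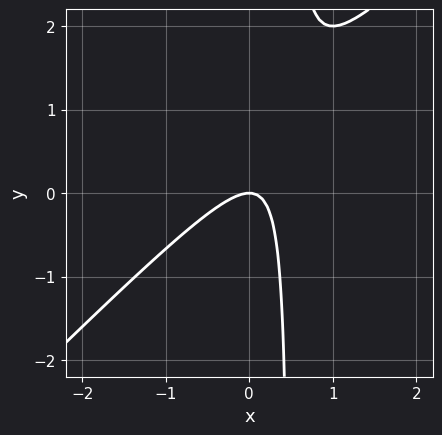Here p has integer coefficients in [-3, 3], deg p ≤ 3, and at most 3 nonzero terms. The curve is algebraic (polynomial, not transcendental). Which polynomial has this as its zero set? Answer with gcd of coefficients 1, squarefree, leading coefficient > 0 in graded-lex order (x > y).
2*x^2 - 2*x*y + y

(a) The degree is 2 — the shape is more complex than any degree-1 curve.
(b) Observable constraints: it meets the x-axis at x = 0 (among the integer gridlines); it meets the y-axis at y = 0 (among the integer gridlines).
(c) Solving for integer coefficients yields p as stated.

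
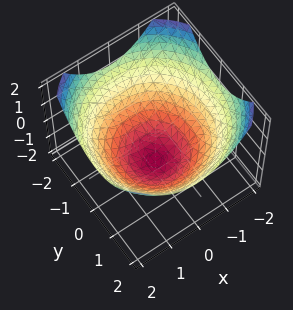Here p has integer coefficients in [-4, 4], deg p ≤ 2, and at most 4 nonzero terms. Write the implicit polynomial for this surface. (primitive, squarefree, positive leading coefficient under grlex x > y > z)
x^2 + y^2 - 2*z - 3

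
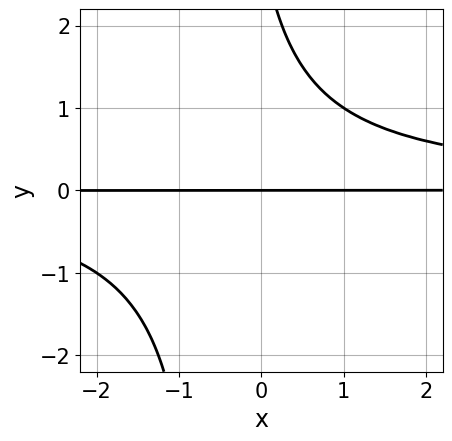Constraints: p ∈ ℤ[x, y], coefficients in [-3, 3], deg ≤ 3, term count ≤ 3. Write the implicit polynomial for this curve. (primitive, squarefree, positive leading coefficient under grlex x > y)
2*x*y^2 + y^2 - 3*y

Degree: no degree-2 curve has this shape, so deg p = 3.
From the visible intercepts: it meets the y-axis at y = 0 (among the integer gridlines); the visible x-axis segment lies entirely on the curve.
Solving for integer coefficients yields p as stated.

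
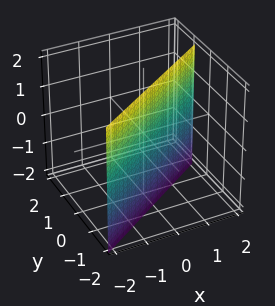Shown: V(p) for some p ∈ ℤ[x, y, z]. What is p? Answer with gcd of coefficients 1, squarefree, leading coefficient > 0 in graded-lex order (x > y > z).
2*x - 3*y - 2

(a) The degree is 1 — the surface is flat (a plane).
(b) From the axis intercepts and sections: the surface avoids every integer z-axis point in the box; it crosses the x-axis at the gridline x = 1.
(c) Putting this together gives p.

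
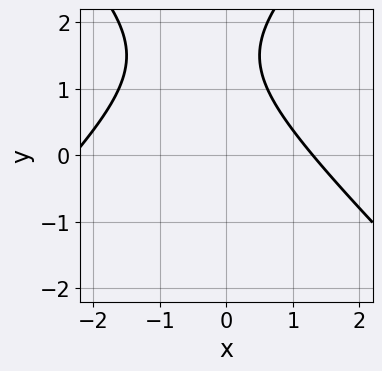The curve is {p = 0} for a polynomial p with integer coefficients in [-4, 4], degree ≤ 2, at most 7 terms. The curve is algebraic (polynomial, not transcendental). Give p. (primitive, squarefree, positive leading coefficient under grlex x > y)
x^2 - y^2 + x + 3*y - 3

(a) The degree is 2 — the shape is more complex than any degree-1 curve.
(b) Against the integer gridlines: the curve avoids every integer y-axis point in the box.
(c) Solving for integer coefficients yields p as stated.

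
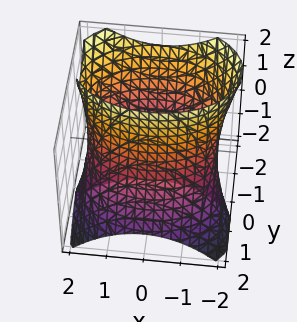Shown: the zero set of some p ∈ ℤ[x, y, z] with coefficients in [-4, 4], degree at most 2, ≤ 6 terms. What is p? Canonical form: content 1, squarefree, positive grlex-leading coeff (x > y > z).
1. Degree: the shape is more complex than any degree-1 surface, so deg p = 2.
2. Reading off the gridlines: no z-intercept at any integer in the box.
3. The integer polynomial consistent with all of this is the stated p.

x^2 + 2*y^2 + 2*y*z - 3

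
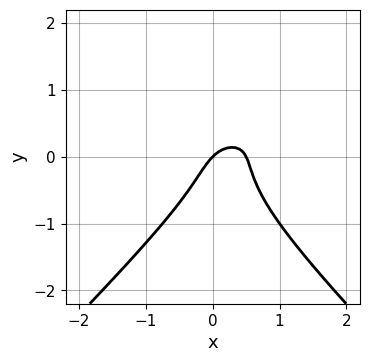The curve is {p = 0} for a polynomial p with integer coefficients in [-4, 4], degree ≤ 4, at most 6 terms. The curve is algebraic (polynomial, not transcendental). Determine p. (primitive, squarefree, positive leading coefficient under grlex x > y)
2*x^2*y - 2*y^3 - 2*x^2 + x - y

1. Degree: the shape is more complex than any degree-2 curve, so deg p = 3.
2. Reading off the gridlines: one y-axis crossing is at y = 0; one x-axis crossing is at x = 0.
3. Solving for integer coefficients yields p as stated.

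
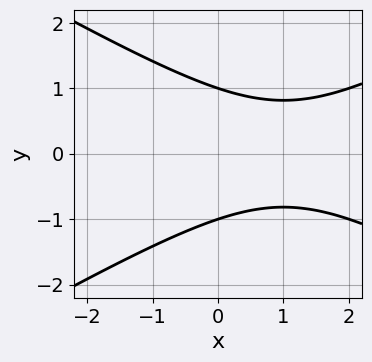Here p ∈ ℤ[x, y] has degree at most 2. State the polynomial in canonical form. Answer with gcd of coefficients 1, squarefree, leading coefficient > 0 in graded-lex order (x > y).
x^2 - 3*y^2 - 2*x + 3

1. The degree is 2 — no degree-1 curve has this shape.
2. Symmetries: the y ↦ −y reflection is a symmetry, so y appears only in even powers.
3. Against the integer gridlines: among the integer gridlines, it crosses the y-axis at y ∈ {-1, 1}; the curve avoids every integer x-axis point in the box.
4. The integer polynomial consistent with all of this is the stated p.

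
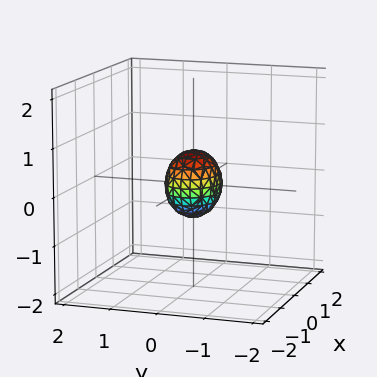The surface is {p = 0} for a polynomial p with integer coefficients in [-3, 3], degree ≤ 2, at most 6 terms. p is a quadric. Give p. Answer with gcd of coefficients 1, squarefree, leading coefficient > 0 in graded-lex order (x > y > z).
2*x^2 + 3*y^2 + 2*z^2 - 1

1. Degree: bounded and convex; a quadric, so deg p = 2.
2. Symmetries: it's symmetric under y → −y, forcing even powers of y; it's symmetric under x → −x, forcing even powers of x; mirror symmetry z ↦ −z ⇒ only even powers of z.
3. Together with the visible shape, these determine p as stated.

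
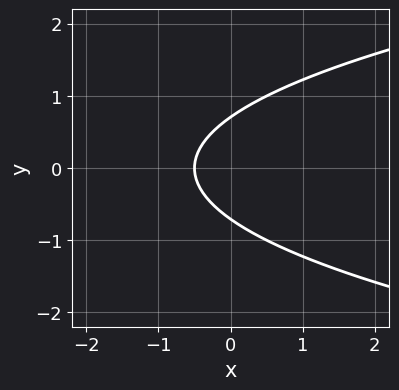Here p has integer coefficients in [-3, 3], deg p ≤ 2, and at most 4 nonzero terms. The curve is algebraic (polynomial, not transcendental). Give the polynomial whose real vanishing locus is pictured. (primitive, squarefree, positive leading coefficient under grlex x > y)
2*y^2 - 2*x - 1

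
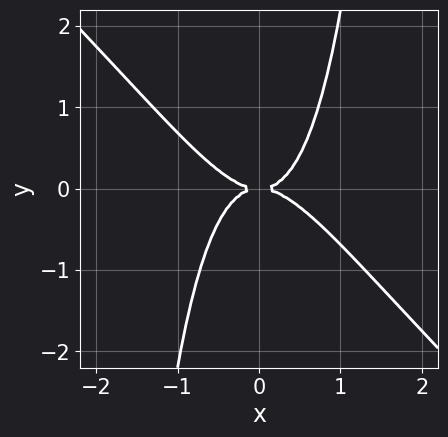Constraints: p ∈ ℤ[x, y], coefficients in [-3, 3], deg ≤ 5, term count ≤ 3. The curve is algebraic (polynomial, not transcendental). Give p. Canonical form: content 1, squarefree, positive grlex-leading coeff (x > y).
3*x^4 + 3*x^3*y - 2*y^2

Degree: a generic line meets the curve in up to 4 points, so deg p = 4.
Reading off the gridlines: it crosses the x-axis at the gridline x = 0; it crosses the y-axis at the gridline y = 0.
The integer polynomial consistent with all of this is the stated p.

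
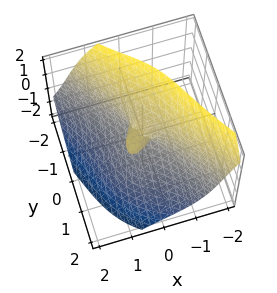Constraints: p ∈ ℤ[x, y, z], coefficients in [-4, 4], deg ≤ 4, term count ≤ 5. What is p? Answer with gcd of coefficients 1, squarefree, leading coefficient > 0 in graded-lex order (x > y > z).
2*x^3 - 2*x*y*z + y^3 + z^3 - z^2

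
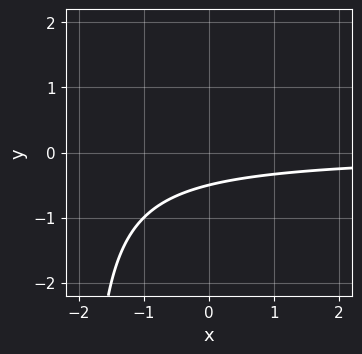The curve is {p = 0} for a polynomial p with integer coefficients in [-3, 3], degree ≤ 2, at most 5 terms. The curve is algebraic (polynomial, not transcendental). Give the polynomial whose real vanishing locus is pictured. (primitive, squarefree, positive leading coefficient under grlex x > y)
(a) Degree: no degree-1 curve has this shape, so deg p = 2.
(b) Observable constraints: it misses every integer gridline on the x-axis.
(c) Putting this together gives p.

x*y + 2*y + 1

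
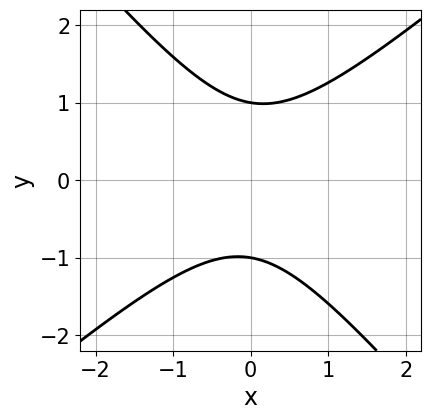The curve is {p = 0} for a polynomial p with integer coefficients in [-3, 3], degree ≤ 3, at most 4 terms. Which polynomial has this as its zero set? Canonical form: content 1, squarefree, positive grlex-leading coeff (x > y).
1. The degree is 2 — no degree-1 curve has this shape.
2. Checking where it meets the axes: among the integer gridlines, it crosses the y-axis at y ∈ {-1, 1}; it misses every integer gridline on the x-axis.
3. These observations pin down the coefficients.

3*x^2 - x*y - 3*y^2 + 3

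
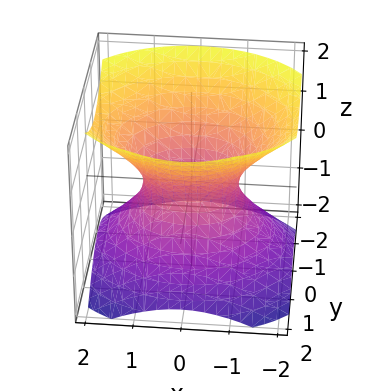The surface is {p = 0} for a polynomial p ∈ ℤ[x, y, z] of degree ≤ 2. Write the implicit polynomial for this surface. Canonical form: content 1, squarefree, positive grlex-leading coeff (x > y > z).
2*x^2 + 3*y^2 - 3*z^2 - 2

(a) Degree: an hourglass — one-sheet hyperboloid; a quadric, so deg p = 2.
(b) Symmetries: it's symmetric under x → −x, forcing even powers of x; it's symmetric under y → −y, forcing even powers of y; the z ↦ −z reflection is a symmetry, so z appears only in even powers.
(c) Against the integer gridlines: no z-intercept at any integer in the box; among the integer gridlines, it crosses the x-axis at x ∈ {-1, 1}.
(d) The integer polynomial consistent with all of this is the stated p.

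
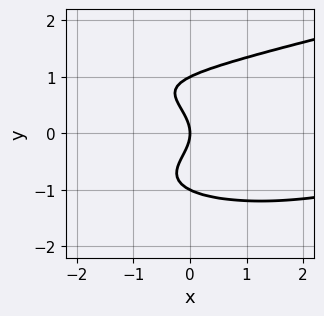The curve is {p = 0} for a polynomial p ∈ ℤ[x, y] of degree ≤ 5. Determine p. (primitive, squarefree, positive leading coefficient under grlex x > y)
3*y^4 - x^2*y - 3*y^2 - 3*x

First, deg p = 4. A generic line meets the curve in up to 4 points.
Then, observable constraints: it meets the x-axis at x = 0 (among the integer gridlines); the y-axis gridline crossings are at y ∈ {-1, 0, 1}.
Finally, solving for integer coefficients yields p as stated.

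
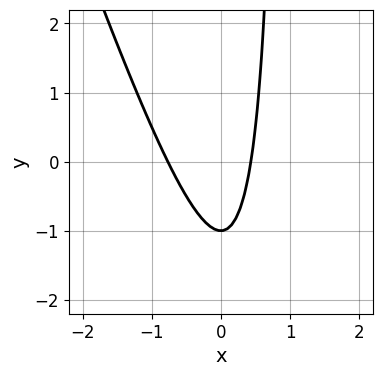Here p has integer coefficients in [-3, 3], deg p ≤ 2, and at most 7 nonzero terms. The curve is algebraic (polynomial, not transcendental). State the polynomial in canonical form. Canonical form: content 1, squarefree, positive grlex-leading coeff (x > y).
(a) deg p = 2. No degree-1 curve has this shape.
(b) Against the integer gridlines: it crosses the y-axis at the gridline y = -1.
(c) Fitting integer coefficients to these (and the overall shape) gives p.

3*x^2 + x*y + x - y - 1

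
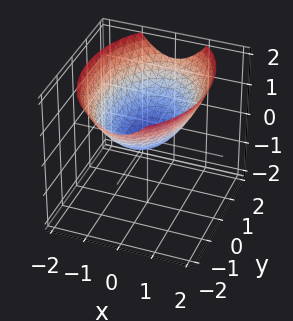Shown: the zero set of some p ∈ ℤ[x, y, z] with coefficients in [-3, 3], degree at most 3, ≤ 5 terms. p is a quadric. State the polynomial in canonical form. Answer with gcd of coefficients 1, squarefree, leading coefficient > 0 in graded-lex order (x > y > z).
Degree: a paraboloid; a quadric, so deg p = 2.
Symmetries: mirror symmetry x ↦ −x ⇒ only even powers of x; the y ↦ −y reflection is a symmetry, so y appears only in even powers.
Reading off the gridlines: it crosses the y-axis at the gridline y = 0; it meets the z-axis at z = 0 (among the integer gridlines); it meets the x-axis at x = 0 (among the integer gridlines).
Solving for integer coefficients yields p as stated.

2*x^2 + y^2 - 3*z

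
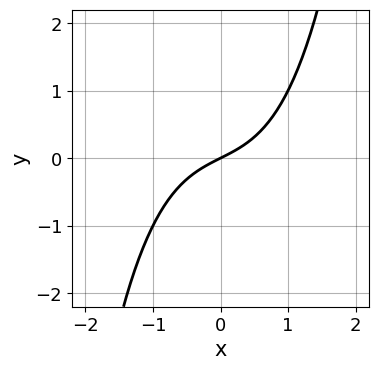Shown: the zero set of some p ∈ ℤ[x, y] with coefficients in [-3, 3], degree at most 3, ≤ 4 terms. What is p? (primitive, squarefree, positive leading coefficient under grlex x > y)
x^3 + x - 2*y

1. Degree: a generic line meets the curve in up to 3 points, so deg p = 3.
2. From the visible intercepts: one x-axis crossing is at x = 0; it meets the y-axis at y = 0 (among the integer gridlines).
3. Assembling these constraints gives the stated polynomial.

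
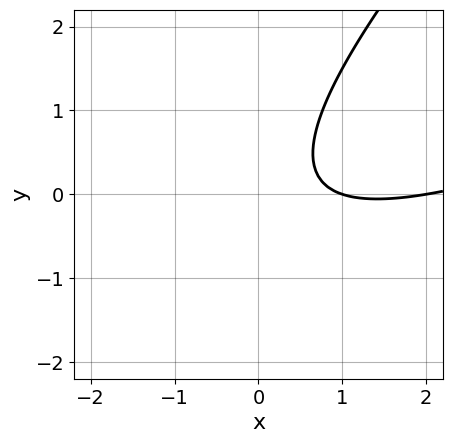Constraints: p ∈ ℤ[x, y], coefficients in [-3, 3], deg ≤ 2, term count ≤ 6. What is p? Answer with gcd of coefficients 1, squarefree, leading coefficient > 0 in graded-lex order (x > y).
deg p = 2.
Reading off the gridlines: the x-axis gridline crossings are at x ∈ {1, 2}; the curve avoids every integer y-axis point in the box.
Fitting integer coefficients to these (and the overall shape) gives p.

x^2 - 3*x*y + 2*y^2 - 3*x + 2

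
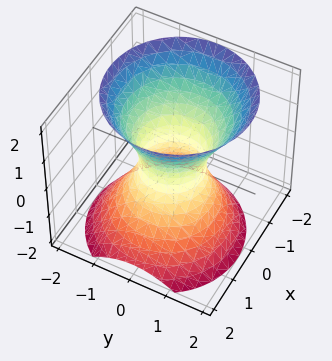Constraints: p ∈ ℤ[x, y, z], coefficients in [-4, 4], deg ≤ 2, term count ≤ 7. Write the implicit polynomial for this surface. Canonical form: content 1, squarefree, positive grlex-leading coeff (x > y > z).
3*x^2 + x*z + 3*y^2 - 2*z^2 - 2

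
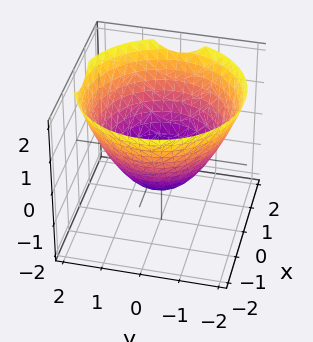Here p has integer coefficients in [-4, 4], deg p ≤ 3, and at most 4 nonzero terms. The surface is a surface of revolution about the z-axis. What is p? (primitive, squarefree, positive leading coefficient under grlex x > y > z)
1. The degree is 2 — no degree-1 surface has this shape.
2. By symmetry, the z-axis is an axis of rotation, so x and y enter only as x² + y².
3. From the axis intercepts and sections: it crosses the z-axis at the gridline z = -1; a circular section at z = 1 has radius between 1 and 2.
4. Fitting integer coefficients to these (and the overall shape) gives p.

2*x^2 + 2*y^2 - 3*z - 3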